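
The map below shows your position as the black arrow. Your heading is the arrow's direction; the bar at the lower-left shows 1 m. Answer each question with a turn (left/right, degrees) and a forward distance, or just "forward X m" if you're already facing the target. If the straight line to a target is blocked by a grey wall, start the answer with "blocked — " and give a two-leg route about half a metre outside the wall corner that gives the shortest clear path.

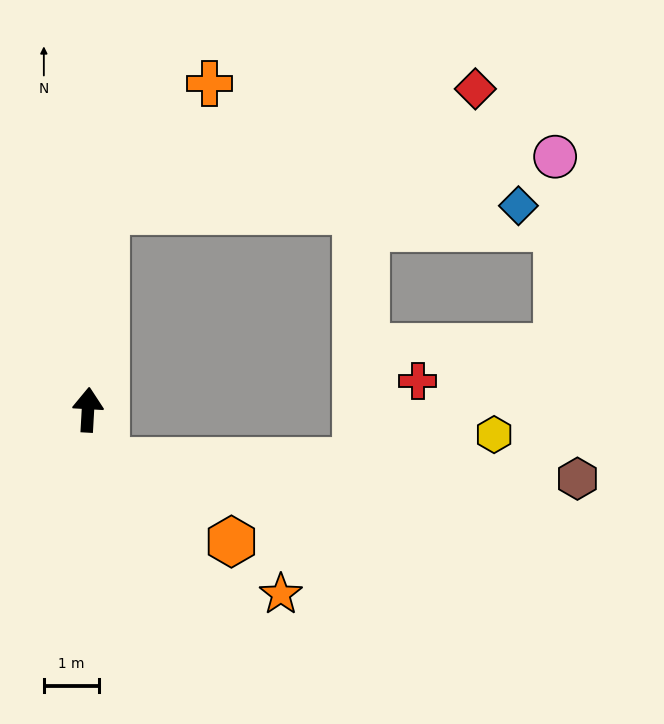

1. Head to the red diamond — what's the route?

blocked — forward 3.6 m, then turn right 68°, forward 7.1 m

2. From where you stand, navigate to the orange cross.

blocked — forward 3.6 m, then turn right 36°, forward 3.0 m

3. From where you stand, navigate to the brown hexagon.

blocked — turn right 157°, forward 1.0 m, then turn left 68°, forward 8.6 m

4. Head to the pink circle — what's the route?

blocked — forward 3.6 m, then turn right 80°, forward 8.3 m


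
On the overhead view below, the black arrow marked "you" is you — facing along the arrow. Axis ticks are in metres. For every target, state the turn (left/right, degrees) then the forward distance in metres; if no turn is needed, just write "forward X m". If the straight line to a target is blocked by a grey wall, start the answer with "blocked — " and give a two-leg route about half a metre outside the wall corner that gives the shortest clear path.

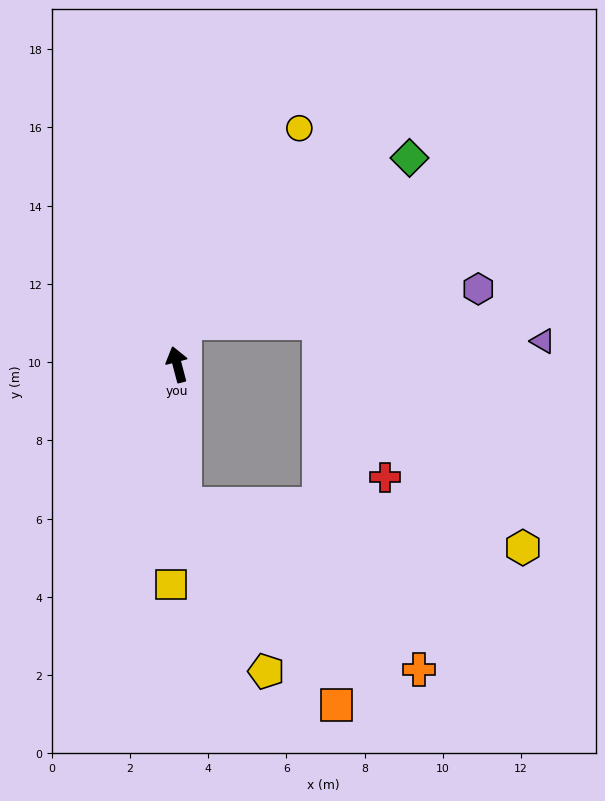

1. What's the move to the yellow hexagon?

blocked — turn left 169°, forward 3.6 m, then turn left 79°, forward 8.7 m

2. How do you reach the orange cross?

blocked — turn left 169°, forward 3.6 m, then turn left 51°, forward 7.3 m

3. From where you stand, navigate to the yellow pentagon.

blocked — turn left 169°, forward 3.6 m, then turn left 22°, forward 4.8 m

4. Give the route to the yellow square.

turn left 164°, forward 5.6 m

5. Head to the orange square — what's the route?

blocked — turn left 169°, forward 3.6 m, then turn left 33°, forward 6.4 m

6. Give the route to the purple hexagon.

blocked — turn right 26°, forward 1.1 m, then turn right 72°, forward 7.5 m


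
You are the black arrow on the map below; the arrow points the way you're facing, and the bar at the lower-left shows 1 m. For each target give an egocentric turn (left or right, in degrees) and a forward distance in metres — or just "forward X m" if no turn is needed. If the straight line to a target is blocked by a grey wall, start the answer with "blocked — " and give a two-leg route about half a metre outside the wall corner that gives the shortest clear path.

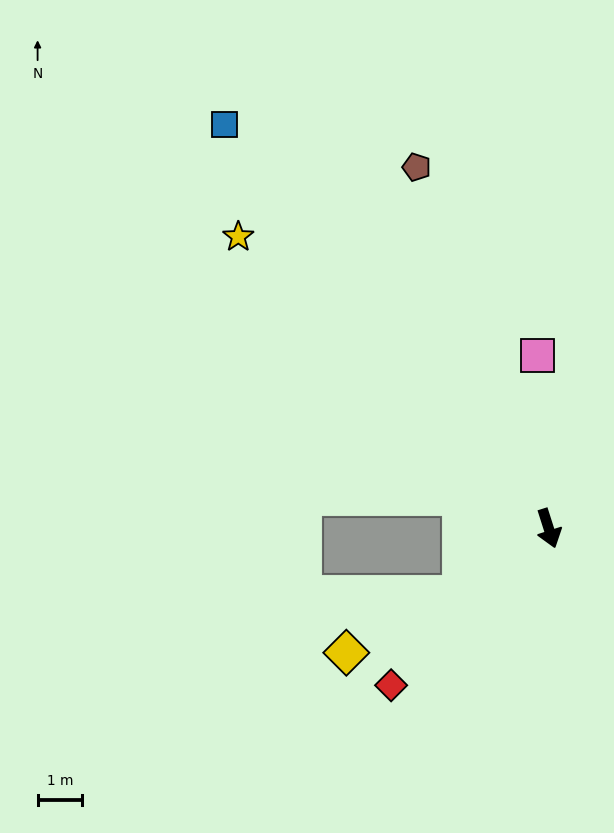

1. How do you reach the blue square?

turn right 159°, forward 11.6 m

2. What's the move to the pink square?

turn left 166°, forward 3.9 m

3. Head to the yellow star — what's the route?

turn right 151°, forward 9.6 m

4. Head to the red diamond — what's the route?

turn right 63°, forward 5.0 m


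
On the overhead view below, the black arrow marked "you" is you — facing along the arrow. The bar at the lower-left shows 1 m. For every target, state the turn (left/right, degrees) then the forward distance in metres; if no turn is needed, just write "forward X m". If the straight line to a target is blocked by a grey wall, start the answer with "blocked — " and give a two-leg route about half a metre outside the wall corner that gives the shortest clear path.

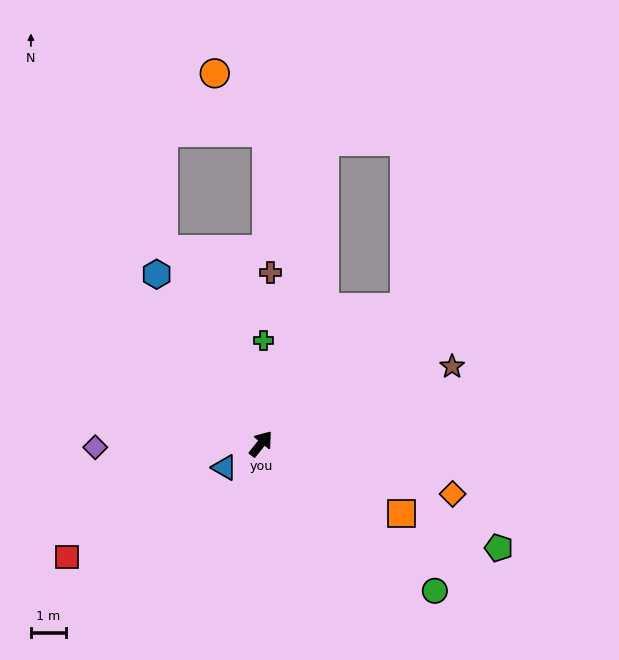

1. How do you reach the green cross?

turn left 37°, forward 3.0 m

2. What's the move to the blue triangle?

turn left 162°, forward 1.3 m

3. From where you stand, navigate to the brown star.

turn right 29°, forward 5.9 m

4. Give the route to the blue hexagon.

turn left 70°, forward 5.7 m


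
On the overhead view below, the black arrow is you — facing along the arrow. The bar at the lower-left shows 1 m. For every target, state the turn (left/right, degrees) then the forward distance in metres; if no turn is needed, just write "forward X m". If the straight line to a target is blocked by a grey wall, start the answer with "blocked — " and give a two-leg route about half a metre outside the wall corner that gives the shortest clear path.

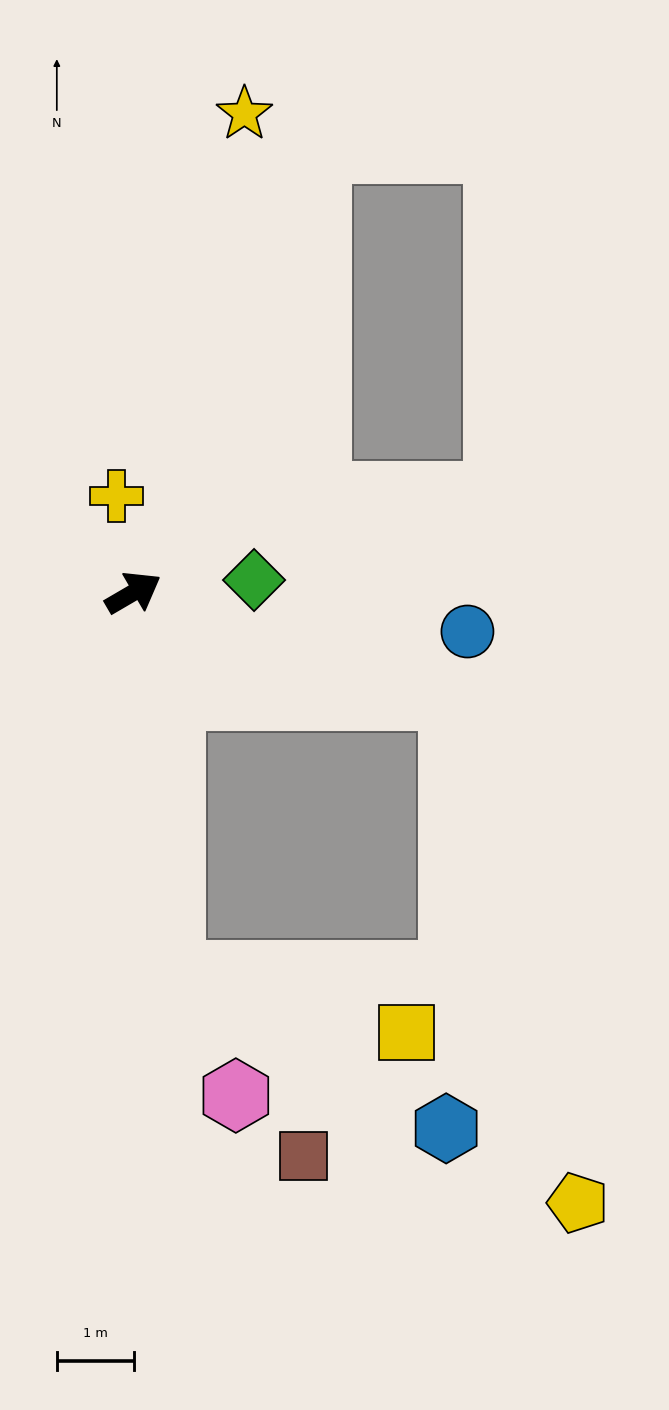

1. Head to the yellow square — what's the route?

blocked — turn right 114°, forward 4.9 m, then turn left 70°, forward 3.1 m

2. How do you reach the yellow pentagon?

blocked — turn right 48°, forward 4.3 m, then turn right 58°, forward 6.7 m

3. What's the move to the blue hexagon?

blocked — turn right 114°, forward 4.9 m, then turn left 54°, forward 4.1 m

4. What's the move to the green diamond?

turn right 24°, forward 1.6 m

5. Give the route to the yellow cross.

turn left 70°, forward 1.3 m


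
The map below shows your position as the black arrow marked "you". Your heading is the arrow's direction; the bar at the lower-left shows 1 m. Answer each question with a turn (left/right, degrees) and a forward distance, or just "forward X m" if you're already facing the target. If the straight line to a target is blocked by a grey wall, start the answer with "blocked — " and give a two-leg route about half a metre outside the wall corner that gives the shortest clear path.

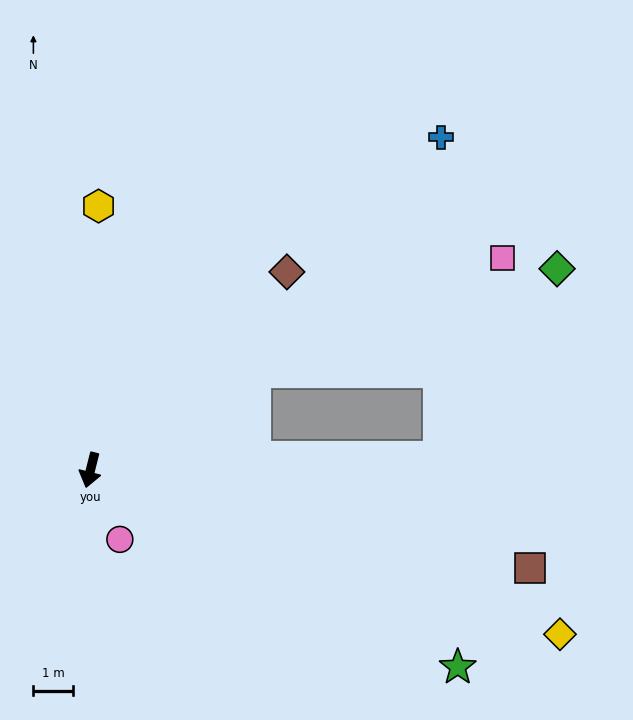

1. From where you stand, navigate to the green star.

turn left 76°, forward 10.4 m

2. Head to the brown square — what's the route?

turn left 92°, forward 11.3 m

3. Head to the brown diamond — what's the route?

turn left 149°, forward 7.0 m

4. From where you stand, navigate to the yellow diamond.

turn left 85°, forward 12.4 m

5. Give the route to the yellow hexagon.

turn right 168°, forward 6.6 m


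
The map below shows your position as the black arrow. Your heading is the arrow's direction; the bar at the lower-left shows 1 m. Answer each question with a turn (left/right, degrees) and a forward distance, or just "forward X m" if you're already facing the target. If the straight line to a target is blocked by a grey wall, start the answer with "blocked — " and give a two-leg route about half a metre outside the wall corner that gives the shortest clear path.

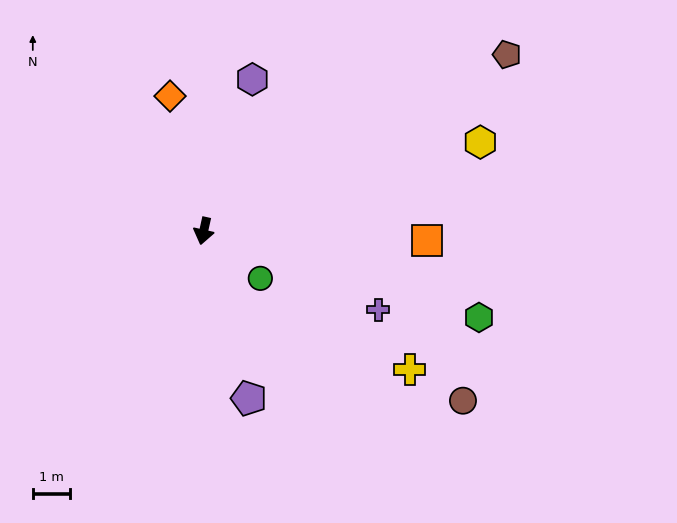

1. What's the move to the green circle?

turn left 63°, forward 2.0 m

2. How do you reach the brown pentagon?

turn left 133°, forward 9.4 m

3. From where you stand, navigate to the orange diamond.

turn right 153°, forward 3.7 m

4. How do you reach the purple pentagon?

turn left 28°, forward 4.6 m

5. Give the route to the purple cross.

turn left 78°, forward 5.1 m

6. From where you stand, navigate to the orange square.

turn left 100°, forward 6.0 m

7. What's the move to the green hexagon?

turn left 85°, forward 7.7 m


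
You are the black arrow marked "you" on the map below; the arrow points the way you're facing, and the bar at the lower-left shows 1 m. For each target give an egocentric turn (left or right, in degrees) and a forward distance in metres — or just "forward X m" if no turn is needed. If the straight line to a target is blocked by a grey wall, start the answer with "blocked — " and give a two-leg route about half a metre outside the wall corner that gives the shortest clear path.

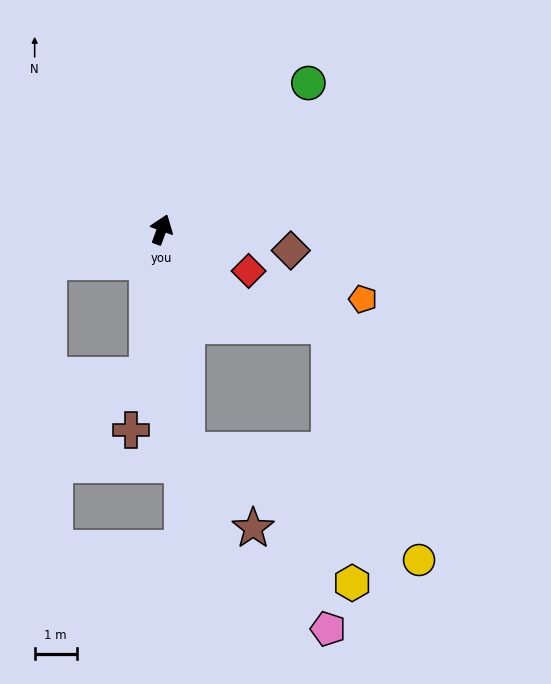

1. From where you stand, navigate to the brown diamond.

turn right 79°, forward 3.1 m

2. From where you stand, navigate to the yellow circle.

blocked — turn right 154°, forward 5.3 m, then turn left 59°, forward 6.1 m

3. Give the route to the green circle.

turn right 25°, forward 4.9 m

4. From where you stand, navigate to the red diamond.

turn right 96°, forward 2.3 m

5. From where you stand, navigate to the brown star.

blocked — turn right 154°, forward 5.3 m, then turn left 34°, forward 2.4 m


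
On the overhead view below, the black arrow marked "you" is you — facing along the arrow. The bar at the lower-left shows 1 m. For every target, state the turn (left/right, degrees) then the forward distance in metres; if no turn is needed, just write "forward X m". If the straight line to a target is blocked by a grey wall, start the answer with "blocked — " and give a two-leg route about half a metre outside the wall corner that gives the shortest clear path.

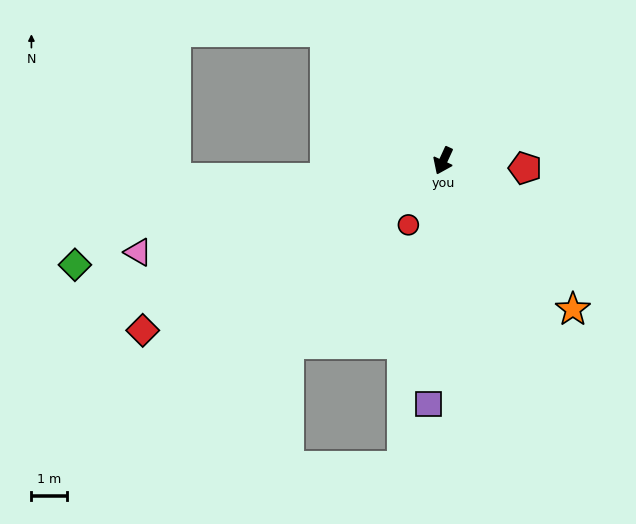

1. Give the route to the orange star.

turn left 66°, forward 5.6 m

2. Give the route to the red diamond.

turn right 36°, forward 9.7 m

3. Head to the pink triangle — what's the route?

turn right 49°, forward 9.0 m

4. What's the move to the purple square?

turn left 21°, forward 6.9 m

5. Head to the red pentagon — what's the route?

turn left 110°, forward 2.3 m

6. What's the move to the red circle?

turn right 4°, forward 2.1 m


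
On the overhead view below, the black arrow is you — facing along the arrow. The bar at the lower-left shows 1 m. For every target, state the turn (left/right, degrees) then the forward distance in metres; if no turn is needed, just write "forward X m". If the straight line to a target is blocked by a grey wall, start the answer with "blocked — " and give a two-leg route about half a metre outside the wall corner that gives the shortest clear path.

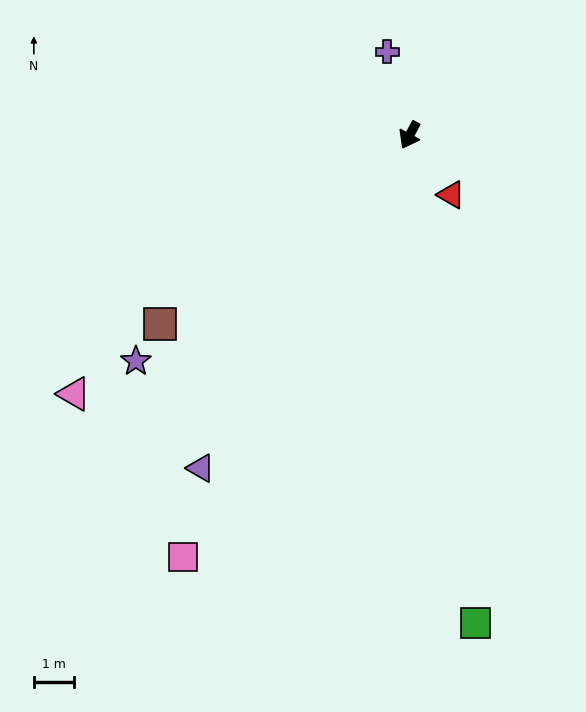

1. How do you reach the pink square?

forward 12.0 m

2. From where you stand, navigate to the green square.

turn left 36°, forward 12.3 m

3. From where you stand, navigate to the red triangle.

turn left 63°, forward 1.8 m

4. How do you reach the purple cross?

turn right 137°, forward 2.2 m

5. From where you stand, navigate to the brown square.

turn right 25°, forward 7.8 m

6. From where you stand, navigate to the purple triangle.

turn right 4°, forward 9.8 m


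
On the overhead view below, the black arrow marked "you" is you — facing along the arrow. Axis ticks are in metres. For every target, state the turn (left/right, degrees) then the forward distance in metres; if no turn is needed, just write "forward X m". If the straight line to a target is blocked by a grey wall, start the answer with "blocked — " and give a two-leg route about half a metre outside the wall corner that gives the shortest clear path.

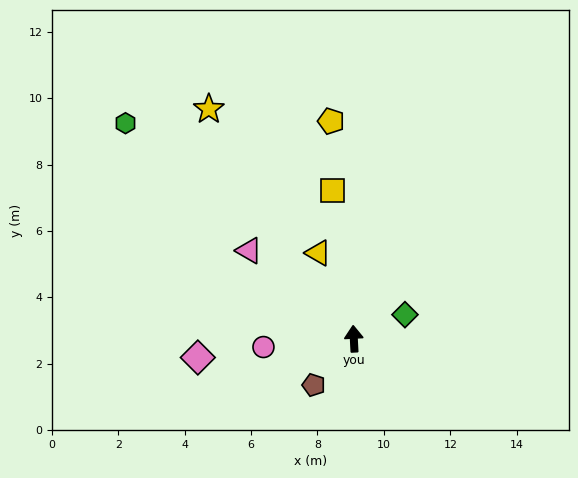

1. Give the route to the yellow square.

turn left 5°, forward 4.5 m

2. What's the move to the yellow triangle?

turn left 20°, forward 2.8 m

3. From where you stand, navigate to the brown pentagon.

turn left 136°, forward 1.8 m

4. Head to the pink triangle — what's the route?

turn left 47°, forward 4.1 m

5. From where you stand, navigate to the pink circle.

turn left 92°, forward 2.7 m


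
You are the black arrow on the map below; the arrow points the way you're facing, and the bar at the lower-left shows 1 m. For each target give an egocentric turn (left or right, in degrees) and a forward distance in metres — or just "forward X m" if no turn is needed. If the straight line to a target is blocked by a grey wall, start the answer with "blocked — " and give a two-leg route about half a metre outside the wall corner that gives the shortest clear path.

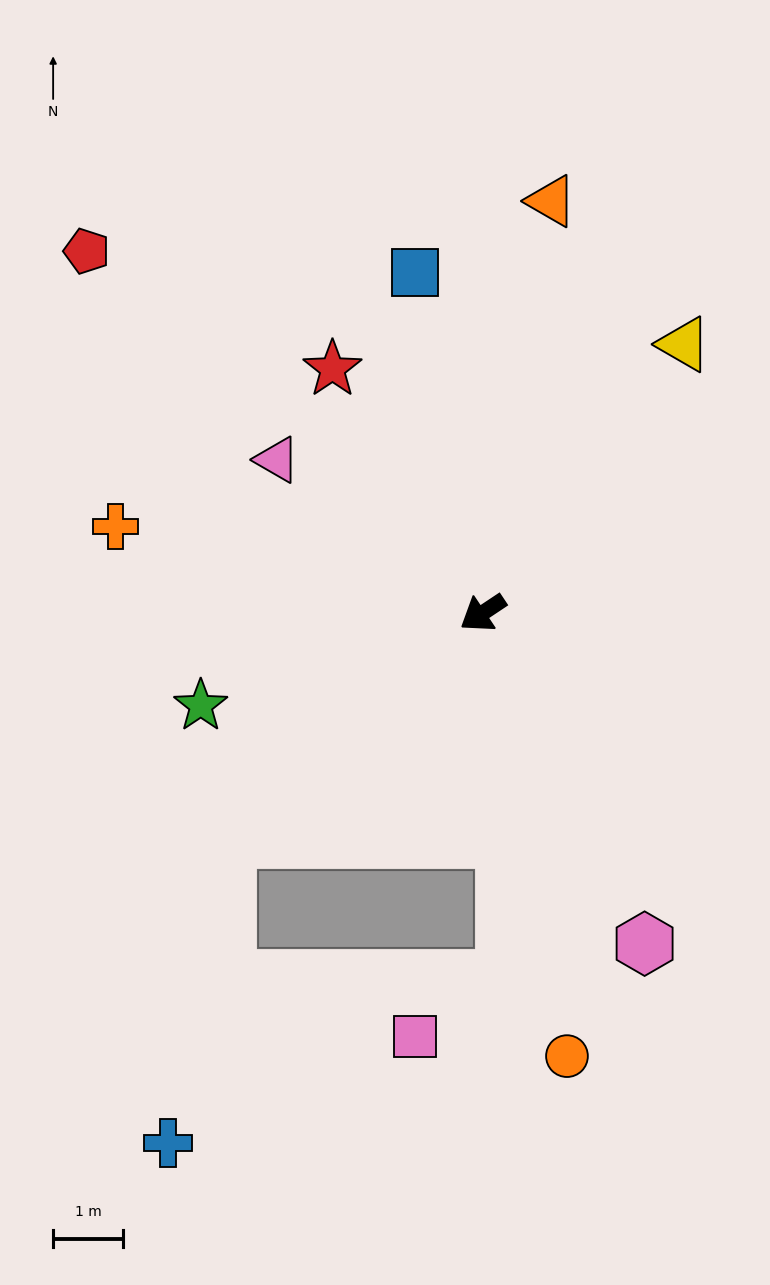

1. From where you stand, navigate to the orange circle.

turn left 67°, forward 6.4 m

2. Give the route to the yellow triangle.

turn right 160°, forward 4.8 m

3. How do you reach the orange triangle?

turn right 133°, forward 6.0 m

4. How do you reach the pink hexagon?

turn left 82°, forward 5.3 m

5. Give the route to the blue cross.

blocked — turn left 8°, forward 4.9 m, then turn left 37°, forward 4.4 m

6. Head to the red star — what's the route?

turn right 92°, forward 4.1 m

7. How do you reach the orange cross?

turn right 47°, forward 5.4 m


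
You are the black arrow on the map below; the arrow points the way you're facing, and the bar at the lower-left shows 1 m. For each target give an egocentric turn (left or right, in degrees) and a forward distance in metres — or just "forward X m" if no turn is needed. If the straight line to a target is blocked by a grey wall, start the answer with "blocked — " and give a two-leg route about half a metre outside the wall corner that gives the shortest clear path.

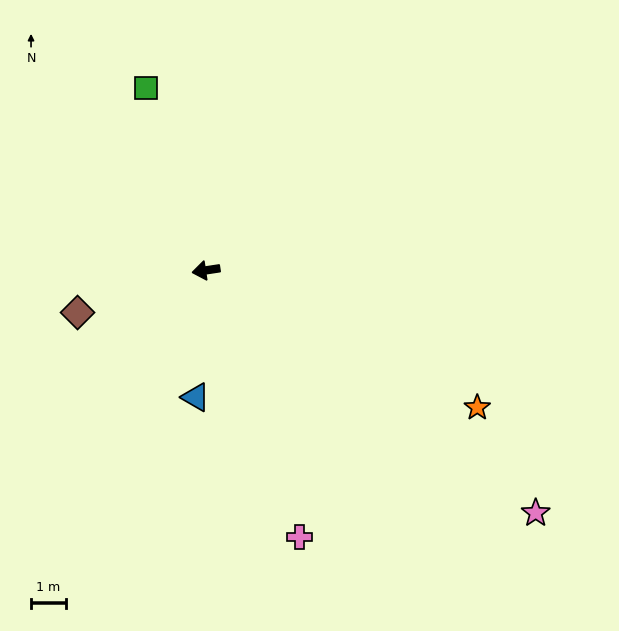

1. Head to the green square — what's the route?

turn right 80°, forward 5.5 m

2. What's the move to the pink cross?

turn left 101°, forward 8.1 m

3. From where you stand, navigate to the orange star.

turn left 145°, forward 8.7 m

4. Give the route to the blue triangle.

turn left 77°, forward 3.6 m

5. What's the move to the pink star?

turn left 135°, forward 11.7 m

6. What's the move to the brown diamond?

turn left 10°, forward 3.9 m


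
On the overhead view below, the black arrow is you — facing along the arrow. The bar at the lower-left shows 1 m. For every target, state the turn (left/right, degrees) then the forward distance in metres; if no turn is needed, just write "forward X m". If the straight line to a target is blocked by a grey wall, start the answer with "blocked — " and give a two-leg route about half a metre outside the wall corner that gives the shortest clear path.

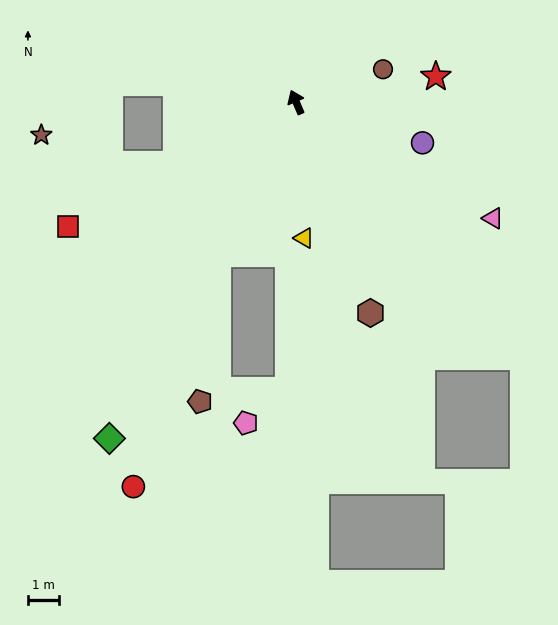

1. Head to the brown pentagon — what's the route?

blocked — turn left 130°, forward 5.6 m, then turn left 20°, forward 4.8 m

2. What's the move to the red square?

turn left 95°, forward 8.5 m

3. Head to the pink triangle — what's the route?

turn right 144°, forward 7.4 m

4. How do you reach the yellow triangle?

turn left 160°, forward 4.4 m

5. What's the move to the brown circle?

turn right 92°, forward 3.0 m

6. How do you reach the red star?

turn right 103°, forward 4.6 m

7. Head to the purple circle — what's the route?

turn right 131°, forward 4.3 m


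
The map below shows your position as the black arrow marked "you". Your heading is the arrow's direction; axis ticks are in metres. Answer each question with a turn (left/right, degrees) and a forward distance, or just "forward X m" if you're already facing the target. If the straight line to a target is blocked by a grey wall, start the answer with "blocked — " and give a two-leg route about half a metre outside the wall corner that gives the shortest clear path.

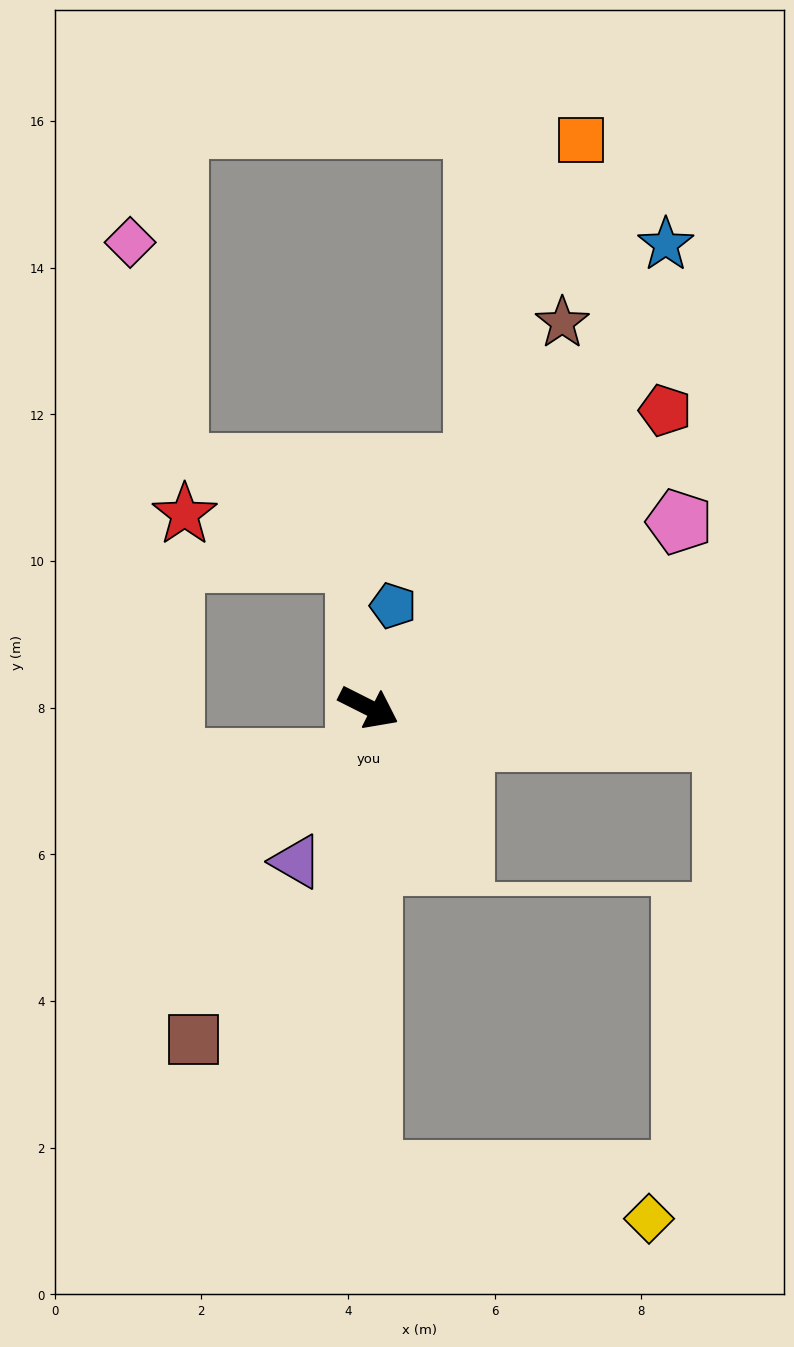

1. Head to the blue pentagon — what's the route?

turn left 103°, forward 1.4 m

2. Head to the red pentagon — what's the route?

turn left 72°, forward 5.7 m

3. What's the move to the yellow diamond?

blocked — turn right 63°, forward 6.3 m, then turn left 80°, forward 3.8 m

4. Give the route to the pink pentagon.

turn left 58°, forward 4.9 m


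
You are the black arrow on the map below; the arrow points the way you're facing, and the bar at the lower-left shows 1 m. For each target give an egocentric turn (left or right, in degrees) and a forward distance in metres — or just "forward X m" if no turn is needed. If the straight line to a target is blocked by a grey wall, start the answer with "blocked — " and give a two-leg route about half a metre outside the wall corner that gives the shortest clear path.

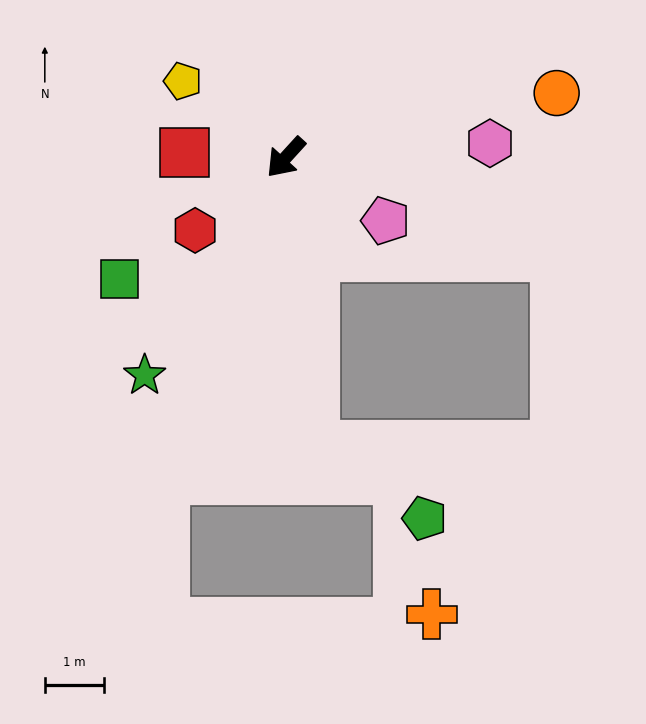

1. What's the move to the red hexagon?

turn right 9°, forward 2.0 m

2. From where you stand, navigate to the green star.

turn left 9°, forward 4.4 m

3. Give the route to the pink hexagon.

turn left 136°, forward 3.5 m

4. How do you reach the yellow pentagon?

turn right 84°, forward 2.2 m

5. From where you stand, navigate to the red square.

turn right 51°, forward 1.7 m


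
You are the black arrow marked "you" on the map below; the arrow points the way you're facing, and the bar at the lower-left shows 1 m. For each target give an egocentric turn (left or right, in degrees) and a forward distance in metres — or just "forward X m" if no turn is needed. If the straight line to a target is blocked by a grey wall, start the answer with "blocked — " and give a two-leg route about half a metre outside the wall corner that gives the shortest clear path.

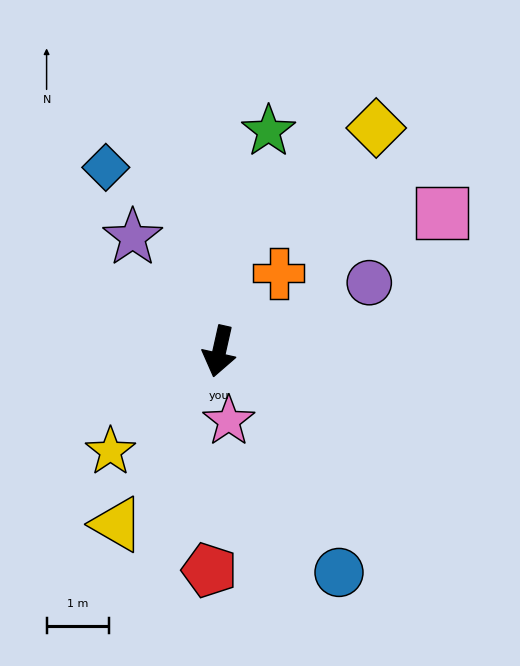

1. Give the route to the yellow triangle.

turn right 18°, forward 3.2 m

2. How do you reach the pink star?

turn left 20°, forward 1.1 m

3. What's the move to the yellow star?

turn right 35°, forward 2.4 m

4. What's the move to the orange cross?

turn left 155°, forward 1.6 m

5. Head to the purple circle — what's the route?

turn left 127°, forward 2.6 m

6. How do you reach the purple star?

turn right 130°, forward 2.3 m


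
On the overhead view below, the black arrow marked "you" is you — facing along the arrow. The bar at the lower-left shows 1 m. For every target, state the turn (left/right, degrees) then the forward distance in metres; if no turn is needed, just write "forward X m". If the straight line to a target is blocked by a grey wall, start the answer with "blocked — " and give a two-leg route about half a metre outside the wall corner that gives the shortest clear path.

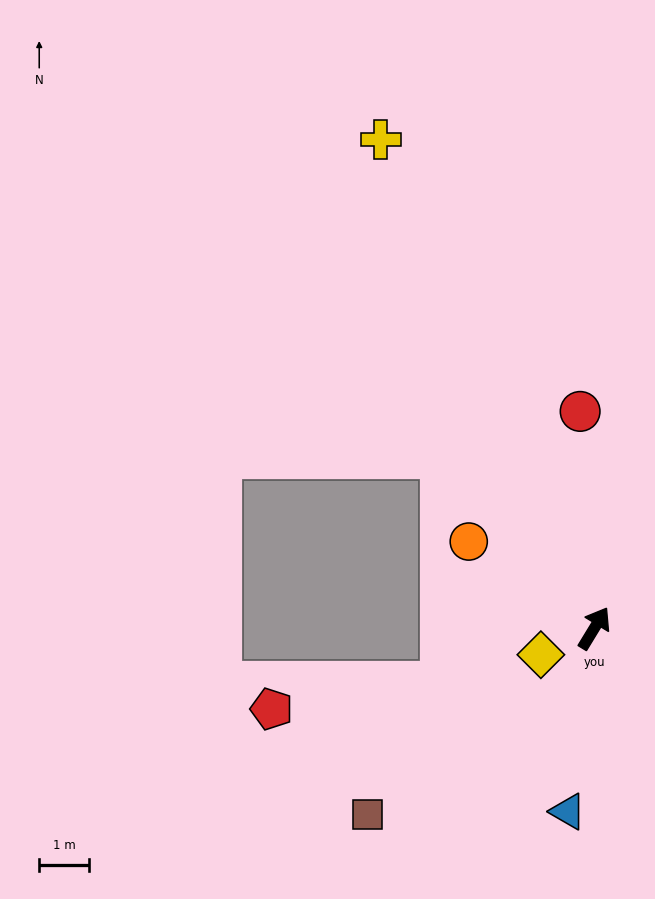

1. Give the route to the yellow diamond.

turn left 148°, forward 1.2 m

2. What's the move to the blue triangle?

turn right 157°, forward 3.7 m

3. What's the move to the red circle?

turn left 35°, forward 4.4 m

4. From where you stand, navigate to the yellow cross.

turn left 55°, forward 10.7 m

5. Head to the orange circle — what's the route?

turn left 87°, forward 3.1 m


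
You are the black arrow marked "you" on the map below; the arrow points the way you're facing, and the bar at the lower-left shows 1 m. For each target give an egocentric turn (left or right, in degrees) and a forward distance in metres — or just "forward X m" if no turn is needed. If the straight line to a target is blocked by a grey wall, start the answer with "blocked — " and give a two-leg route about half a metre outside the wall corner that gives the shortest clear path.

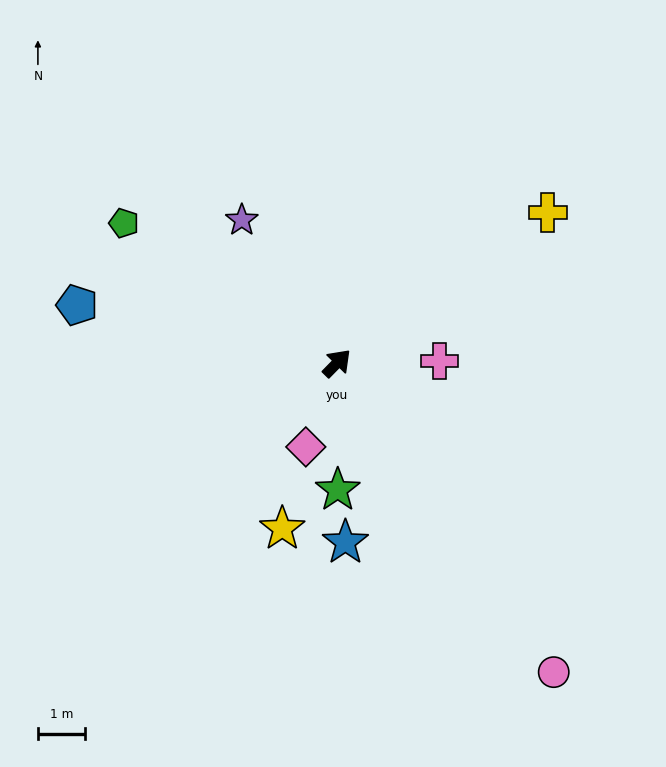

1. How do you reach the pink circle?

turn right 101°, forward 8.0 m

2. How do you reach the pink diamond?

turn right 156°, forward 1.9 m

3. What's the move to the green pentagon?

turn left 101°, forward 5.4 m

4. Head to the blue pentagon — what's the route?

turn left 122°, forward 5.7 m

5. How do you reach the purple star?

turn left 78°, forward 3.7 m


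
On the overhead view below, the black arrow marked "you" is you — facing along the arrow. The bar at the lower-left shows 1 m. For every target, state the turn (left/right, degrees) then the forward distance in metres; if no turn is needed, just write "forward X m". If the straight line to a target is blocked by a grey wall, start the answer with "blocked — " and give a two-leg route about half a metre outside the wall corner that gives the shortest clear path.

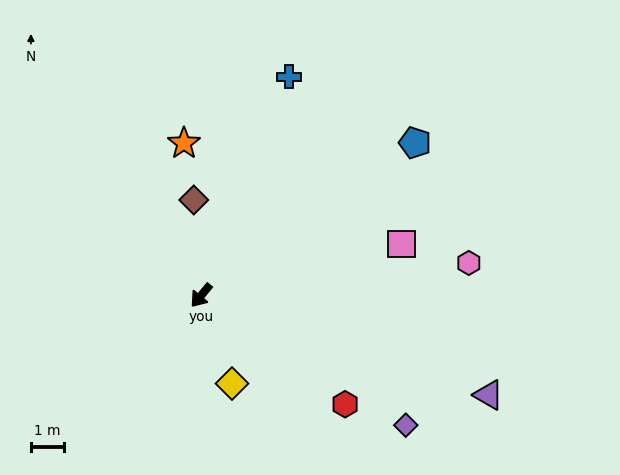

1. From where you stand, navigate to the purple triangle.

turn left 110°, forward 9.1 m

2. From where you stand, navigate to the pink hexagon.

turn left 136°, forward 8.1 m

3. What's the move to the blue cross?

turn right 162°, forward 7.1 m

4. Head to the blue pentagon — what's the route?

turn left 165°, forward 7.9 m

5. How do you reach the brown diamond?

turn right 136°, forward 2.9 m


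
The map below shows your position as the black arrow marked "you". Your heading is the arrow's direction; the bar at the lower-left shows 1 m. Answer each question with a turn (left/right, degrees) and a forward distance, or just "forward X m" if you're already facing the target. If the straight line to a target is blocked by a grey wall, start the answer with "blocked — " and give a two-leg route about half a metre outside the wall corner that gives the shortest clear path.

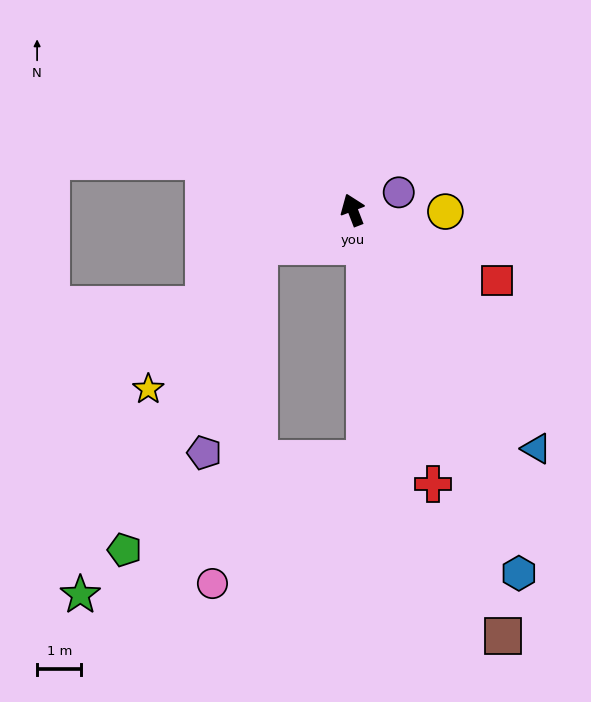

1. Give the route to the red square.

turn right 137°, forward 3.6 m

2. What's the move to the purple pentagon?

blocked — turn left 90°, forward 2.3 m, then turn left 54°, forward 4.8 m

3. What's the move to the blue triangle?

turn right 164°, forward 6.8 m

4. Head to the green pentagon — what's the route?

blocked — turn left 90°, forward 2.3 m, then turn left 45°, forward 7.5 m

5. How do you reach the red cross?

turn left 175°, forward 6.4 m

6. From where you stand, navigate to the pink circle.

blocked — turn left 90°, forward 2.3 m, then turn left 61°, forward 7.7 m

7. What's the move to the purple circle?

turn right 90°, forward 1.1 m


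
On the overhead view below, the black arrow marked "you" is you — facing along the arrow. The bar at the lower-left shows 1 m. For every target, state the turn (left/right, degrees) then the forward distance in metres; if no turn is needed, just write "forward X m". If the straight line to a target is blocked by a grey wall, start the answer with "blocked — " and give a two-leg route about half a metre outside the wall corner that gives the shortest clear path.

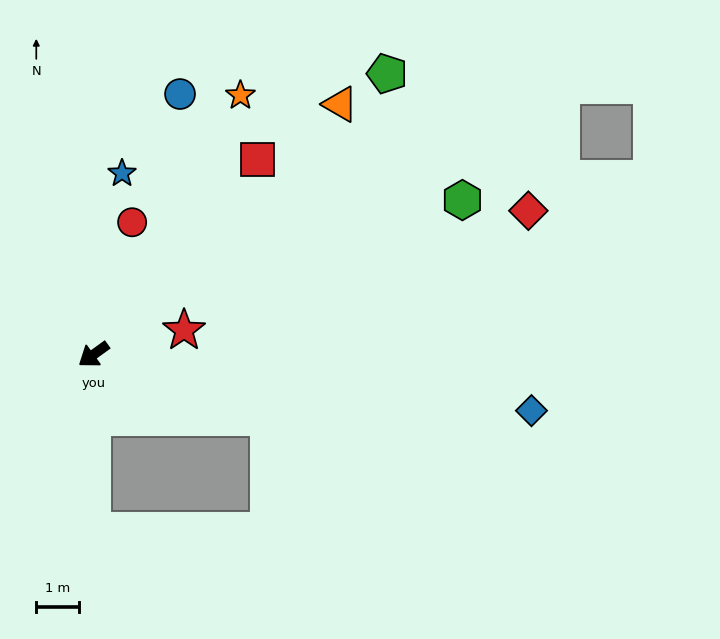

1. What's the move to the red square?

turn right 166°, forward 5.9 m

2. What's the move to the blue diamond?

turn left 137°, forward 10.2 m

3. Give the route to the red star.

turn left 159°, forward 2.2 m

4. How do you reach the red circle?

turn right 142°, forward 3.2 m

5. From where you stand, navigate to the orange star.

turn right 155°, forward 6.9 m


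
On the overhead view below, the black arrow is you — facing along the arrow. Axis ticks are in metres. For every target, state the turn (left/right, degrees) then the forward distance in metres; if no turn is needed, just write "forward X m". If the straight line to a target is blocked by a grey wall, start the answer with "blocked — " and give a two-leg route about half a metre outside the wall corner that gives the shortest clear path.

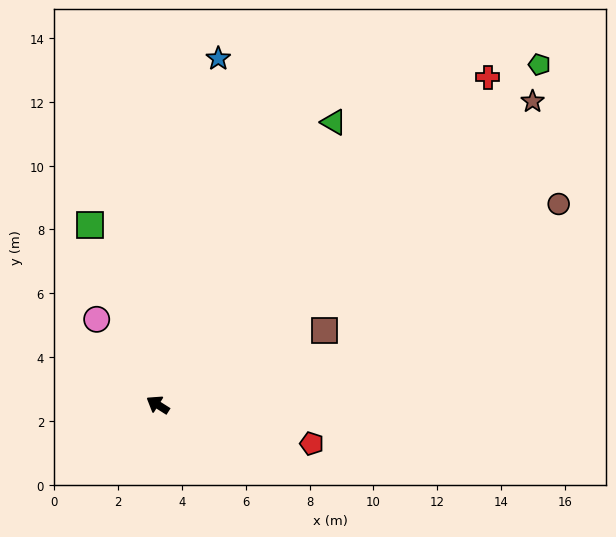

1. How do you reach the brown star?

turn right 109°, forward 15.1 m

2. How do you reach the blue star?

turn right 68°, forward 11.0 m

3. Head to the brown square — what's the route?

turn right 124°, forward 5.7 m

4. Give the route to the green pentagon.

turn right 106°, forward 16.0 m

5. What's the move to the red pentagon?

turn right 162°, forward 5.0 m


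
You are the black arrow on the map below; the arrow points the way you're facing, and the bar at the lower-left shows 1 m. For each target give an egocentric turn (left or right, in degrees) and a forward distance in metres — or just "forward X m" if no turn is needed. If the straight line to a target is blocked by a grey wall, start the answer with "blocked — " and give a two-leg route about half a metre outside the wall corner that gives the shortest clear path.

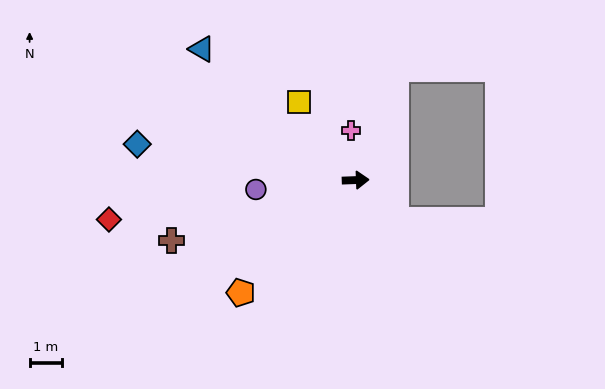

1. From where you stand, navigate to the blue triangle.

turn left 137°, forward 6.3 m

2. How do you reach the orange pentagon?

turn right 138°, forward 5.0 m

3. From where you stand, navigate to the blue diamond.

turn left 169°, forward 6.9 m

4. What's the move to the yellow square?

turn left 124°, forward 3.0 m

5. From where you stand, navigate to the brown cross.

turn right 164°, forward 6.1 m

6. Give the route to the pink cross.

turn left 93°, forward 1.6 m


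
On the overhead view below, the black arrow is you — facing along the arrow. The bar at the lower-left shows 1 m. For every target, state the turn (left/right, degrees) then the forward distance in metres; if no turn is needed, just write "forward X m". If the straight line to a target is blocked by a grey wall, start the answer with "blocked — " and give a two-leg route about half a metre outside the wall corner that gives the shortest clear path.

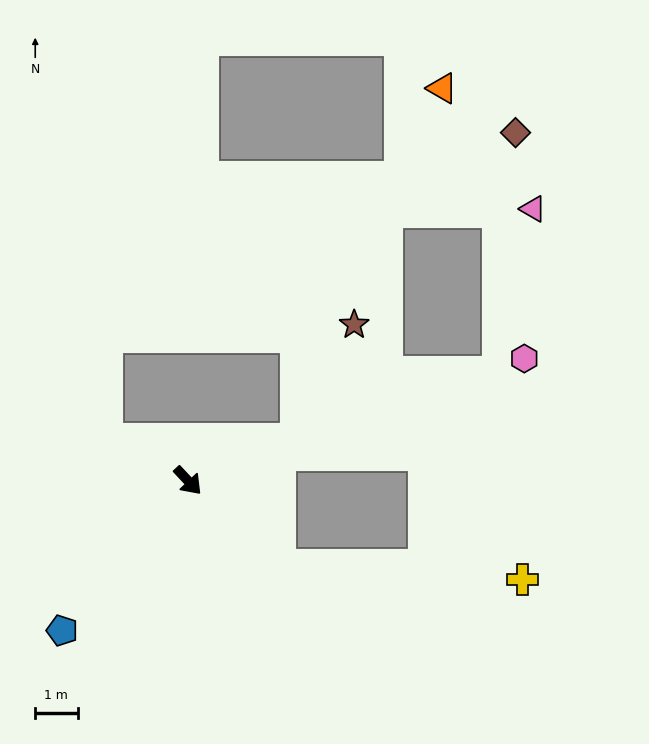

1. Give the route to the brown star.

blocked — turn left 67°, forward 2.8 m, then turn left 44°, forward 3.1 m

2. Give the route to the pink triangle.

blocked — turn left 66°, forward 7.8 m, then turn left 59°, forward 4.0 m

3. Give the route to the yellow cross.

blocked — turn left 3°, forward 3.0 m, then turn left 41°, forward 5.8 m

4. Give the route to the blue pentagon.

turn right 83°, forward 4.6 m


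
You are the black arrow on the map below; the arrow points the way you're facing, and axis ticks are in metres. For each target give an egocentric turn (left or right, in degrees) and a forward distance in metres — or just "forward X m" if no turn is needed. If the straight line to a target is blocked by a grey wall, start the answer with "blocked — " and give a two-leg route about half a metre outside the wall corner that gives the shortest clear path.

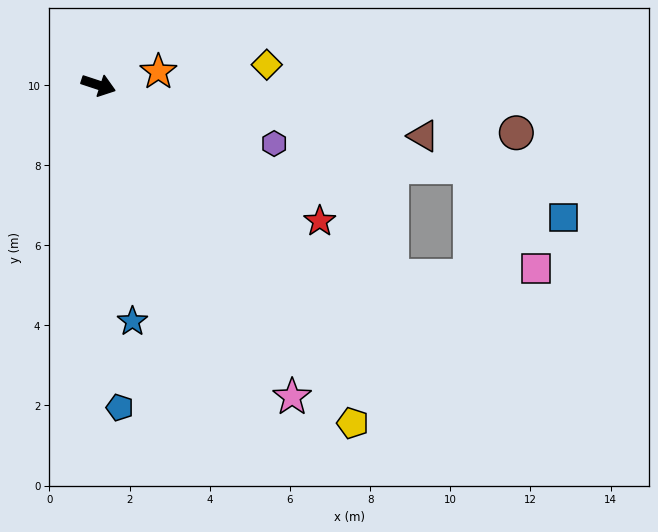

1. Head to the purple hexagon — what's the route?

forward 4.6 m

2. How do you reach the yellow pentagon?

turn right 35°, forward 10.6 m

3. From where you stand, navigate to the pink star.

turn right 40°, forward 9.2 m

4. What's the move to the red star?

turn right 13°, forward 6.5 m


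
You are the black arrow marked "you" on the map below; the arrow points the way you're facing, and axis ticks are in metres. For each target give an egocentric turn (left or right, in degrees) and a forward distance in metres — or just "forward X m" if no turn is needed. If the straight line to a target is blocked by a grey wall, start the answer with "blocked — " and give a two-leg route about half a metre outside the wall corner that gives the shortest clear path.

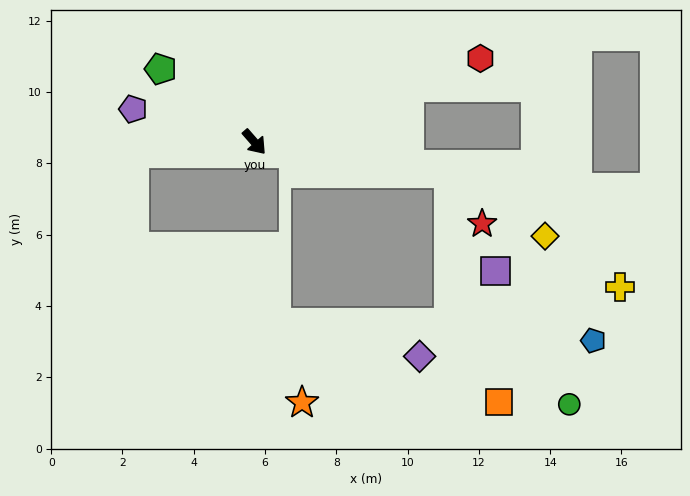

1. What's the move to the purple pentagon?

turn right 146°, forward 3.5 m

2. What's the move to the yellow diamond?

blocked — turn left 40°, forward 5.5 m, then turn right 24°, forward 3.2 m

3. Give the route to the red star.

blocked — turn left 40°, forward 5.5 m, then turn right 48°, forward 1.7 m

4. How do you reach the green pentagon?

turn right 169°, forward 3.3 m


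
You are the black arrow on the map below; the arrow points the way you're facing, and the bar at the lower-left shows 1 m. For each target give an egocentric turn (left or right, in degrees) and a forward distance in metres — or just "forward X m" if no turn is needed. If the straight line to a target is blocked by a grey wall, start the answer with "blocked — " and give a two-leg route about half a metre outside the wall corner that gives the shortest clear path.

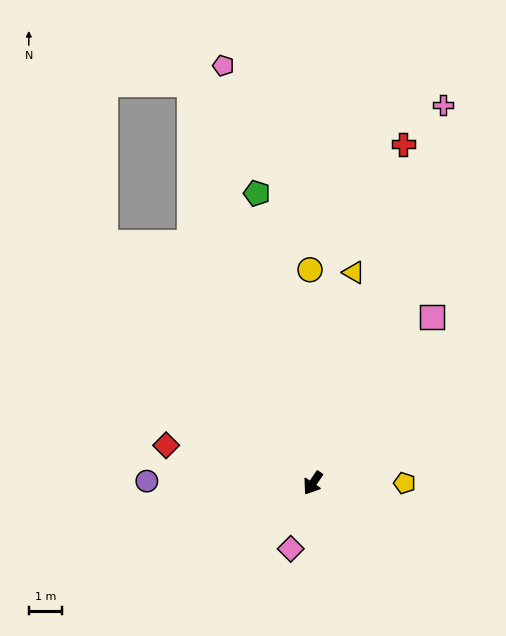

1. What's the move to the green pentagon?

turn right 135°, forward 8.9 m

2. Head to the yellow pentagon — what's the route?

turn left 124°, forward 2.8 m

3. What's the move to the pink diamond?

turn left 16°, forward 2.1 m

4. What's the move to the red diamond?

turn right 70°, forward 4.6 m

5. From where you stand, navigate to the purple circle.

turn right 57°, forward 5.0 m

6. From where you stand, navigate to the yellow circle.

turn right 145°, forward 6.4 m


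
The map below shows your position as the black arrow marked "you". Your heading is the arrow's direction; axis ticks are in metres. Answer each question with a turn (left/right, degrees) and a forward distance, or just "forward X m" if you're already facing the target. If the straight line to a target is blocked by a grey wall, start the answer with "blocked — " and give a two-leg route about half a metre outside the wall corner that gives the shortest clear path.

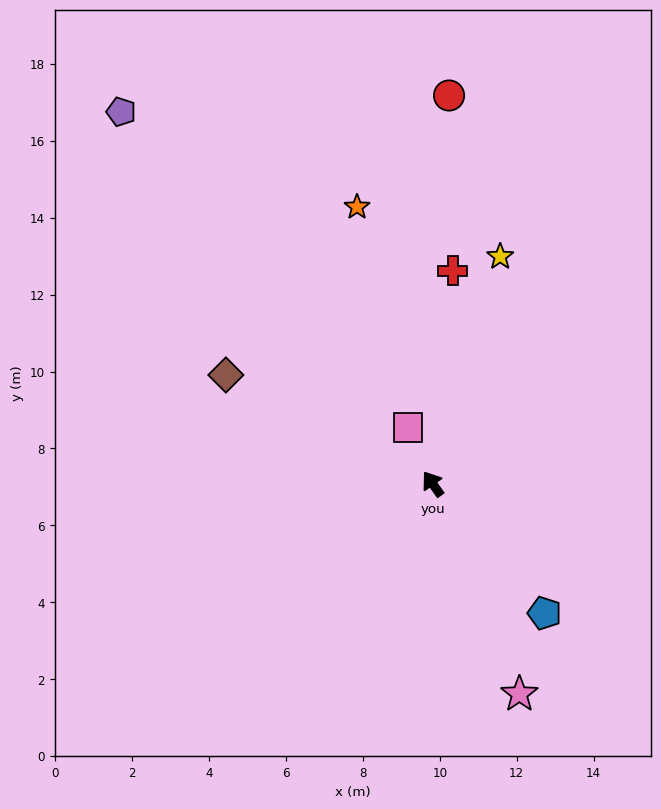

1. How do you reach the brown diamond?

turn left 27°, forward 6.1 m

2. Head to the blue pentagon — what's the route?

turn right 174°, forward 4.4 m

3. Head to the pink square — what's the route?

turn right 11°, forward 1.6 m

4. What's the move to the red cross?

turn right 40°, forward 5.6 m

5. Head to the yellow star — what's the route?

turn right 52°, forward 6.2 m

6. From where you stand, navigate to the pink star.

turn left 167°, forward 5.9 m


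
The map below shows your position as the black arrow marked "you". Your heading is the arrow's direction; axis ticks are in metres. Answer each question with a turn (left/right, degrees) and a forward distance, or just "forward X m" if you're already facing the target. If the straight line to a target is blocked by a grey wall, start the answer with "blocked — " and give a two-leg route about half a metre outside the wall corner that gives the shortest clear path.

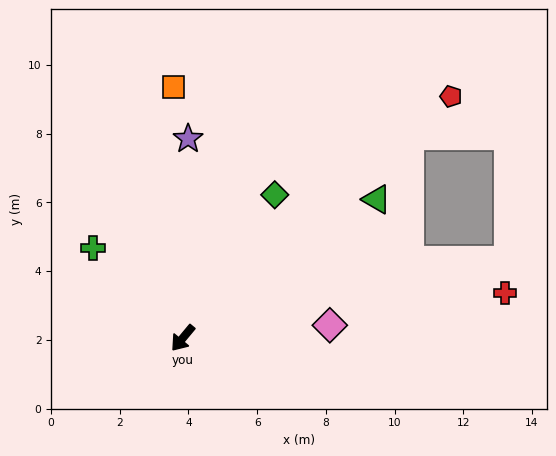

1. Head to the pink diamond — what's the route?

turn left 135°, forward 4.3 m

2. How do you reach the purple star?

turn right 142°, forward 5.8 m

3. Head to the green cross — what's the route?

turn right 95°, forward 3.7 m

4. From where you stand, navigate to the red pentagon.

turn left 172°, forward 10.5 m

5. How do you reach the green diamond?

turn right 173°, forward 5.0 m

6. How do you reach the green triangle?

turn left 165°, forward 6.9 m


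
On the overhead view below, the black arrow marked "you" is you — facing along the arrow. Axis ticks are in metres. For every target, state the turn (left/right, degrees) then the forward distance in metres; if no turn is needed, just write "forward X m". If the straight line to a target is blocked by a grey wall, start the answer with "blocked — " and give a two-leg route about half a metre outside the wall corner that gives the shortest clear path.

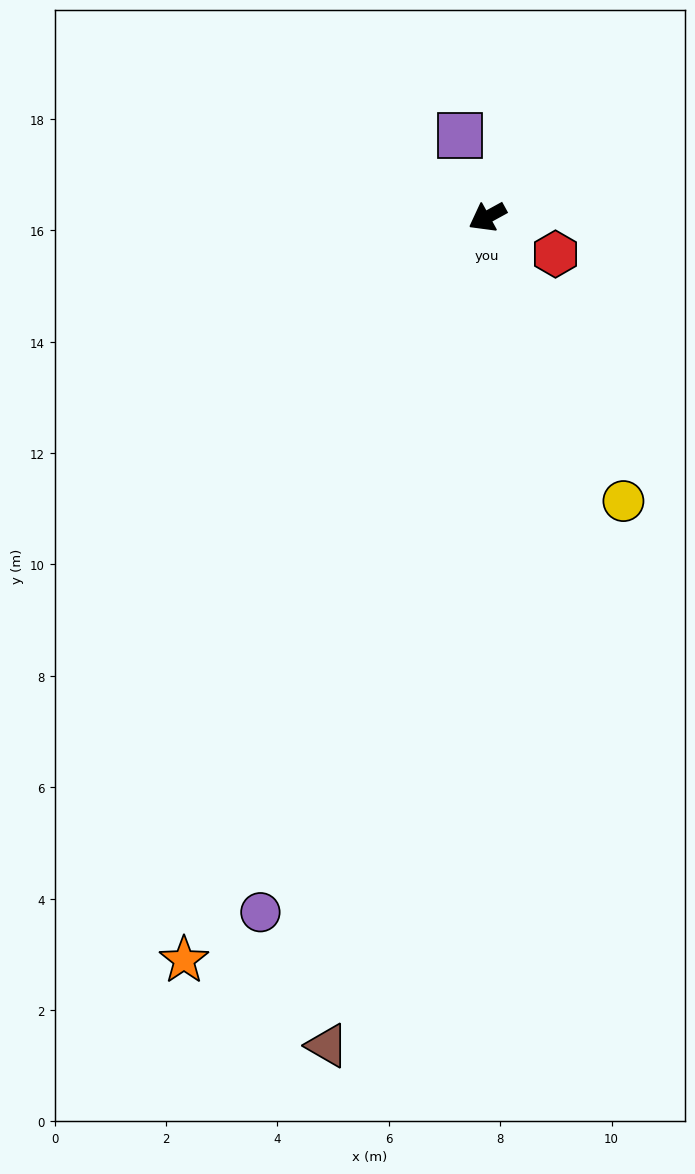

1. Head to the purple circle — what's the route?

turn left 43°, forward 13.1 m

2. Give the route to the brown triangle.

turn left 50°, forward 15.2 m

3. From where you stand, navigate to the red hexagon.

turn left 123°, forward 1.4 m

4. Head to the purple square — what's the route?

turn right 100°, forward 1.5 m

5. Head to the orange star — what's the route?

turn left 39°, forward 14.4 m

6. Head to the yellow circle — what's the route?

turn left 87°, forward 5.7 m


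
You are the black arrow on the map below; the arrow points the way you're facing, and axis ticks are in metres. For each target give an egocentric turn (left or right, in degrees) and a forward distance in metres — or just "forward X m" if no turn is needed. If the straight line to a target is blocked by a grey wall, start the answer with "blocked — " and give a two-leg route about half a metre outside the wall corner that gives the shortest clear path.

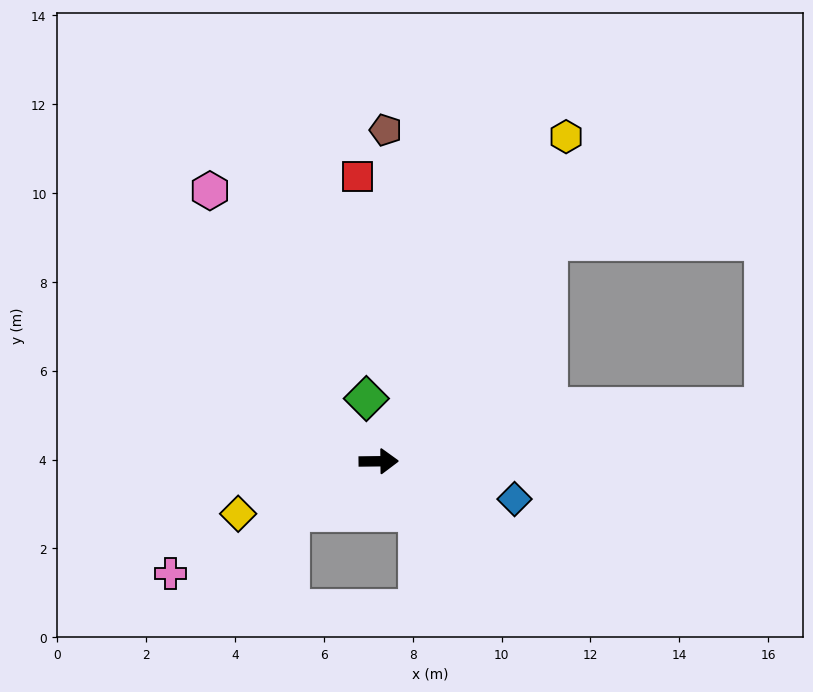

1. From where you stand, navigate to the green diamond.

turn left 100°, forward 1.4 m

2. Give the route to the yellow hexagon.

turn left 59°, forward 8.4 m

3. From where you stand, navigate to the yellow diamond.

turn right 160°, forward 3.4 m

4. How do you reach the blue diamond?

turn right 16°, forward 3.2 m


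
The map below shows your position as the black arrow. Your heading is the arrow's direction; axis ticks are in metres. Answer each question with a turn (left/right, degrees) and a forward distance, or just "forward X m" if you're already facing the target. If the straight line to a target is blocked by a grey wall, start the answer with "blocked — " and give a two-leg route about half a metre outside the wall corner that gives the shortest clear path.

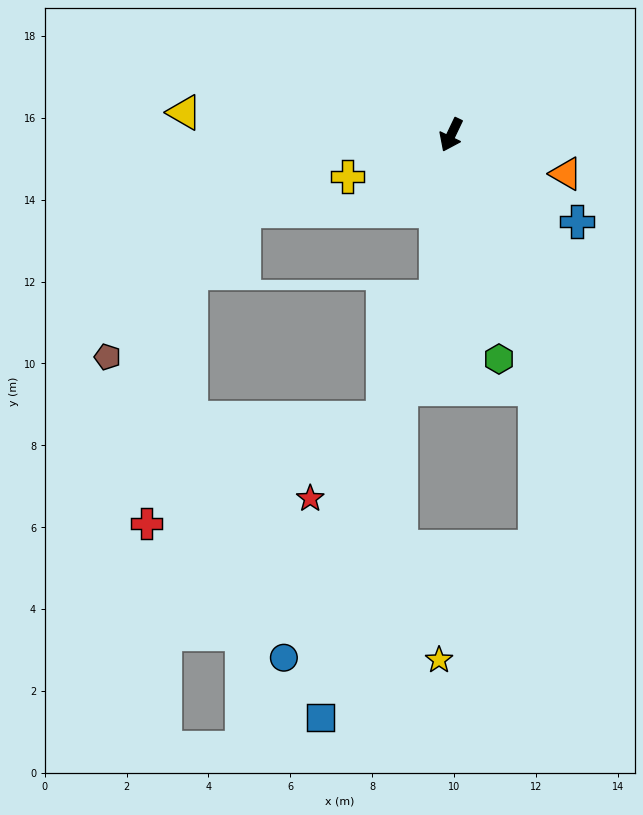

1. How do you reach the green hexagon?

turn left 38°, forward 5.6 m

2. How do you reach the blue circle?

blocked — turn left 20°, forward 4.0 m, then turn right 17°, forward 9.6 m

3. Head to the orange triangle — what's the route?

turn left 97°, forward 3.0 m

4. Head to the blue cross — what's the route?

turn left 81°, forward 3.7 m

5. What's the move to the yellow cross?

turn right 43°, forward 2.7 m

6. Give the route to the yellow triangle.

turn right 69°, forward 6.5 m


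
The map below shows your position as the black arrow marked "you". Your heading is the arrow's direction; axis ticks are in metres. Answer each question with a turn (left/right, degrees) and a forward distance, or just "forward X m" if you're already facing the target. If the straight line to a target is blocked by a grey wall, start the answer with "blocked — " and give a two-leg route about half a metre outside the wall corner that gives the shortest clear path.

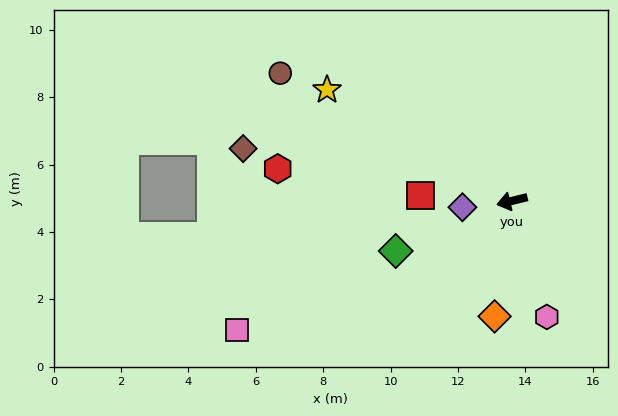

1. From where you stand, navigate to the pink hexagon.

turn left 93°, forward 3.6 m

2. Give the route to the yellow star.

turn right 45°, forward 6.4 m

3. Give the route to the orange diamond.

turn left 68°, forward 3.5 m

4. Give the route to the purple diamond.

turn right 6°, forward 1.5 m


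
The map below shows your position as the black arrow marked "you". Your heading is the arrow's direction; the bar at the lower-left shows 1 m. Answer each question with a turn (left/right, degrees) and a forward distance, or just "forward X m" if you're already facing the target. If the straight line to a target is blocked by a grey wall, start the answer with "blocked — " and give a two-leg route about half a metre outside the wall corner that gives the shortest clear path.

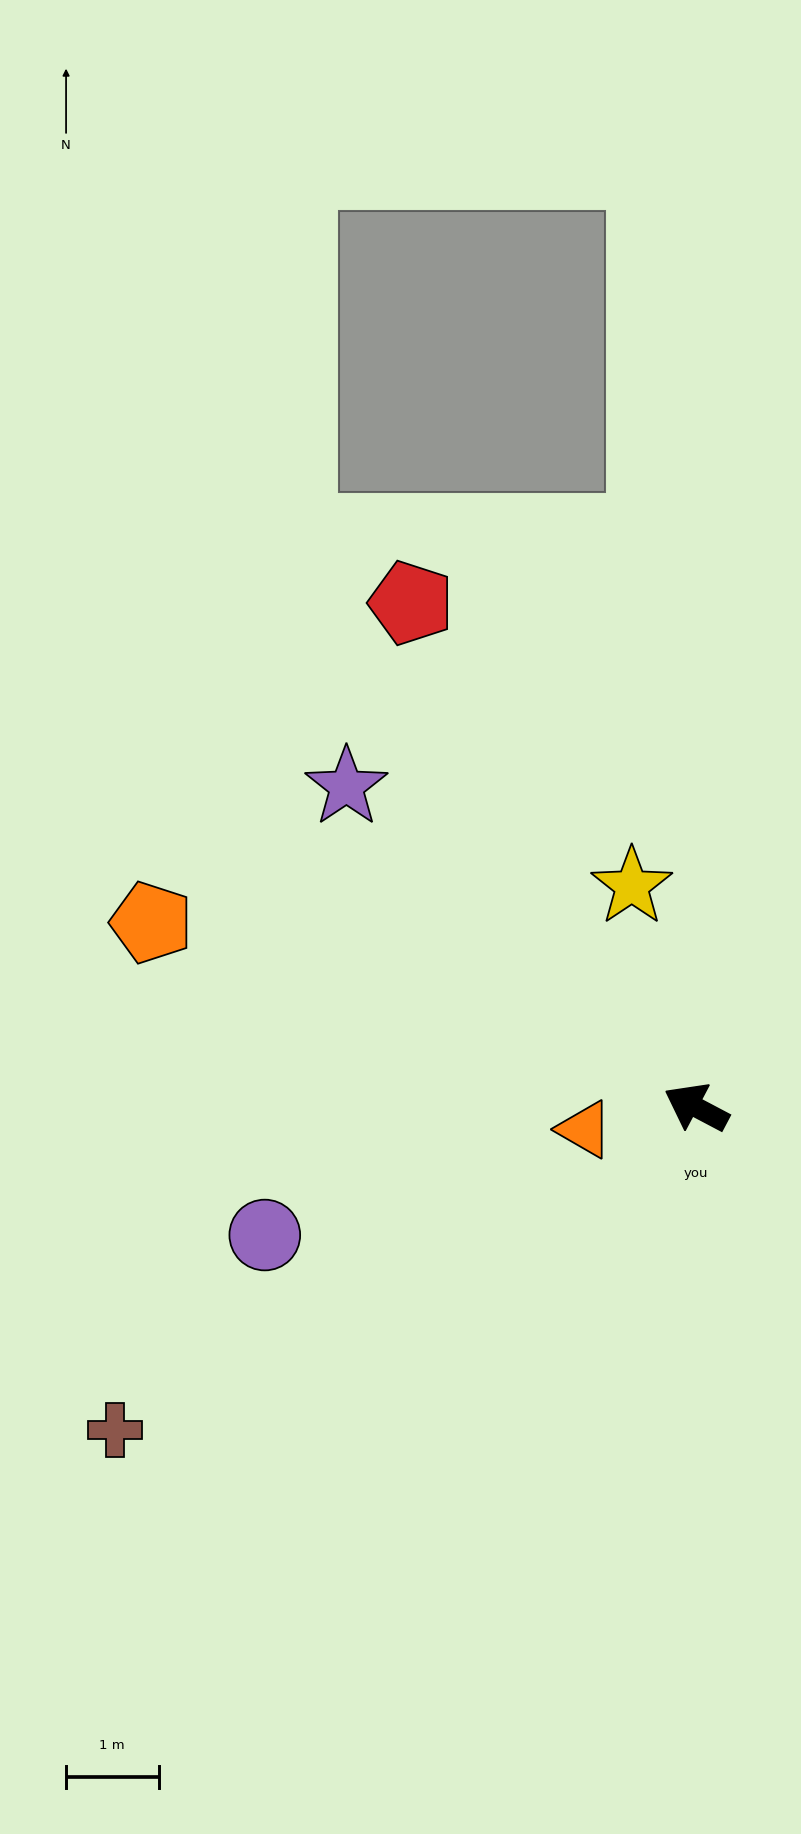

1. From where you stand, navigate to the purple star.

turn right 15°, forward 5.1 m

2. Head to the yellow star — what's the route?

turn right 46°, forward 2.5 m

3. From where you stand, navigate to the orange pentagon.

turn left 9°, forward 6.2 m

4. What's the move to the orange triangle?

turn left 39°, forward 1.2 m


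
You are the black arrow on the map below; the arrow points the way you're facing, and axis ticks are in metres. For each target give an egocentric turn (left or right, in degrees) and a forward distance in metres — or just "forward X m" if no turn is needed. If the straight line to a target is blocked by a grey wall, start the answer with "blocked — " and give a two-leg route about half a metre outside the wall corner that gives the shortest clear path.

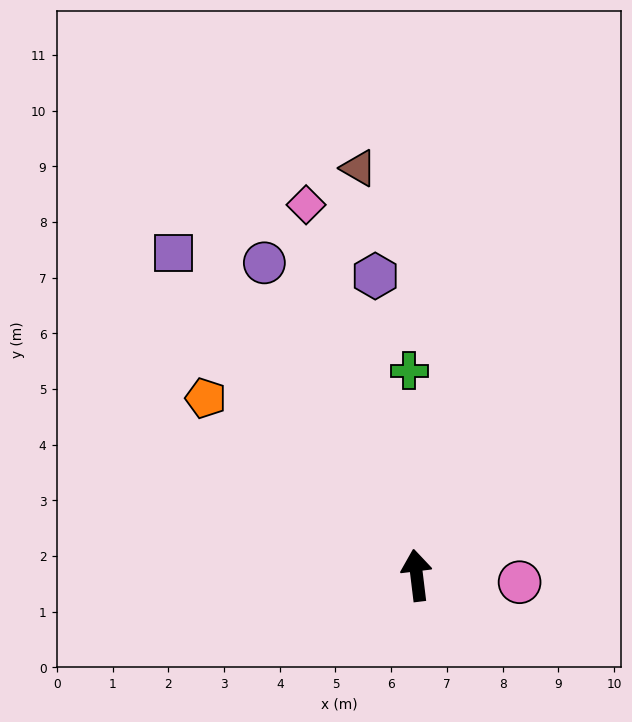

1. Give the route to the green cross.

turn right 5°, forward 3.7 m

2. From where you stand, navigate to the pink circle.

turn right 101°, forward 1.9 m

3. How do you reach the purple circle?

turn left 19°, forward 6.2 m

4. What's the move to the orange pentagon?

turn left 43°, forward 4.9 m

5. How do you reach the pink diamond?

turn left 10°, forward 6.9 m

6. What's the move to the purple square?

turn left 30°, forward 7.2 m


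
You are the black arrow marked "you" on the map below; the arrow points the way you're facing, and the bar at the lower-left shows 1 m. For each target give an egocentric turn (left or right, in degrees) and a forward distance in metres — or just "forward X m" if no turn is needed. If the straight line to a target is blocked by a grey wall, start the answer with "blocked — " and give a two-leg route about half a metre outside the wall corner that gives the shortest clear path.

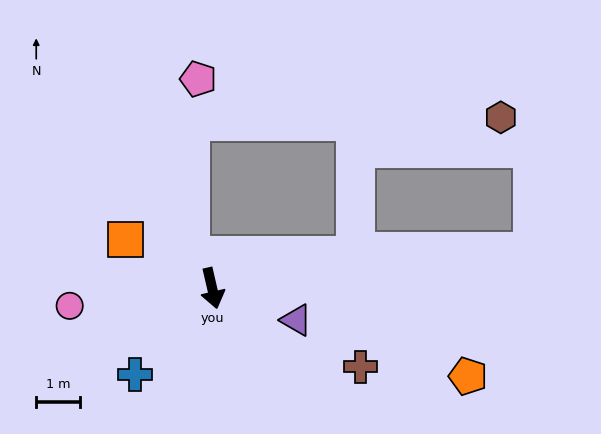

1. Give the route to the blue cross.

turn right 55°, forward 2.7 m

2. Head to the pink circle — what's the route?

turn right 96°, forward 3.3 m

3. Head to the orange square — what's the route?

turn right 133°, forward 2.3 m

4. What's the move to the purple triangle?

turn left 56°, forward 2.1 m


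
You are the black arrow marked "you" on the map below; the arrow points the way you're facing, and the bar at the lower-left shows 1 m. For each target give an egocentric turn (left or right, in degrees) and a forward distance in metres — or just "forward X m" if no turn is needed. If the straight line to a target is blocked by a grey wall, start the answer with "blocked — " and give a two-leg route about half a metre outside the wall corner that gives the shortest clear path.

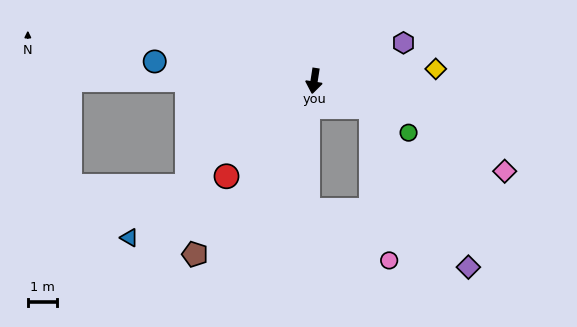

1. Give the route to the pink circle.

blocked — turn left 74°, forward 2.1 m, then turn right 58°, forward 5.3 m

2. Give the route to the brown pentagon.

turn right 26°, forward 7.2 m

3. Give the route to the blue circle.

turn right 88°, forward 5.5 m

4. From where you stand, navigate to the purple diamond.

blocked — turn left 74°, forward 2.1 m, then turn right 34°, forward 6.4 m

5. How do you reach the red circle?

turn right 34°, forward 4.4 m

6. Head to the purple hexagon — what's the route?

turn left 122°, forward 3.3 m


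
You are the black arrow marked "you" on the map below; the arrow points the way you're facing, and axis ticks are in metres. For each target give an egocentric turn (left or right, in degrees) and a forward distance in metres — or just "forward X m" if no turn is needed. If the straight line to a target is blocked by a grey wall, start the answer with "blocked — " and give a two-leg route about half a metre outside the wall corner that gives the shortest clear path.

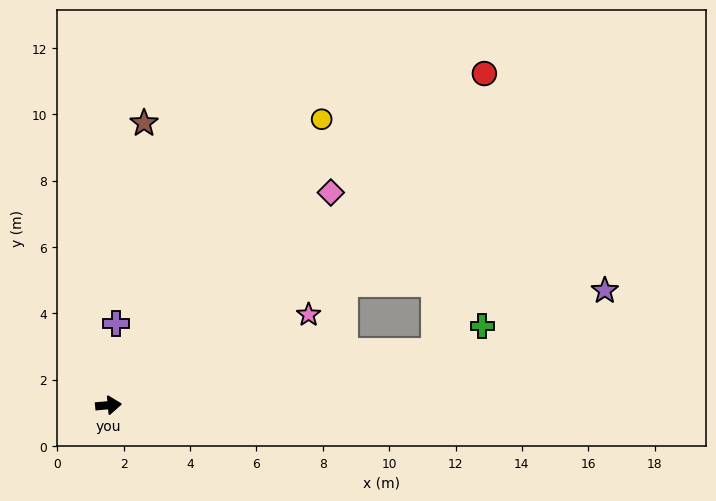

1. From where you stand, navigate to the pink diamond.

turn left 38°, forward 9.3 m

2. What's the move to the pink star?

turn left 19°, forward 6.6 m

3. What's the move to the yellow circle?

turn left 48°, forward 10.8 m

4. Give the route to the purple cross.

turn left 80°, forward 2.5 m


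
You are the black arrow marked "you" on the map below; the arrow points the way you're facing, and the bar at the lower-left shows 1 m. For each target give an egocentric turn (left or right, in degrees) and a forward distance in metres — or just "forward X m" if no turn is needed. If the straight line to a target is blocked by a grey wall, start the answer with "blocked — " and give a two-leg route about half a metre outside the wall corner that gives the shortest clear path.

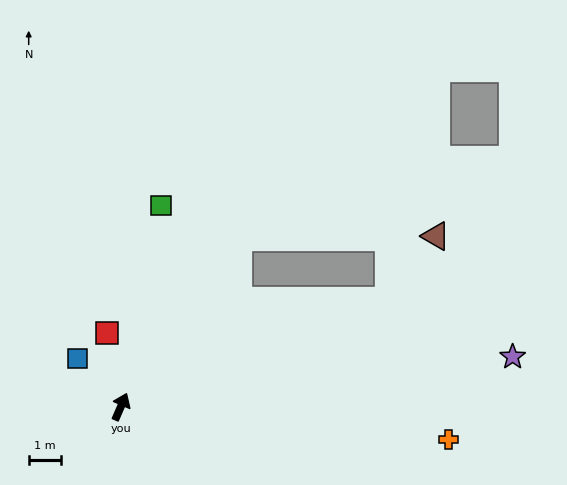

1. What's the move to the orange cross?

turn right 72°, forward 10.1 m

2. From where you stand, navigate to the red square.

turn left 34°, forward 2.3 m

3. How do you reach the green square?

turn left 12°, forward 6.3 m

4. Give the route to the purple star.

turn right 59°, forward 12.1 m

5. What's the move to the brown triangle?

blocked — turn right 45°, forward 8.8 m, then turn left 32°, forward 2.4 m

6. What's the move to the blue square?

turn left 65°, forward 2.0 m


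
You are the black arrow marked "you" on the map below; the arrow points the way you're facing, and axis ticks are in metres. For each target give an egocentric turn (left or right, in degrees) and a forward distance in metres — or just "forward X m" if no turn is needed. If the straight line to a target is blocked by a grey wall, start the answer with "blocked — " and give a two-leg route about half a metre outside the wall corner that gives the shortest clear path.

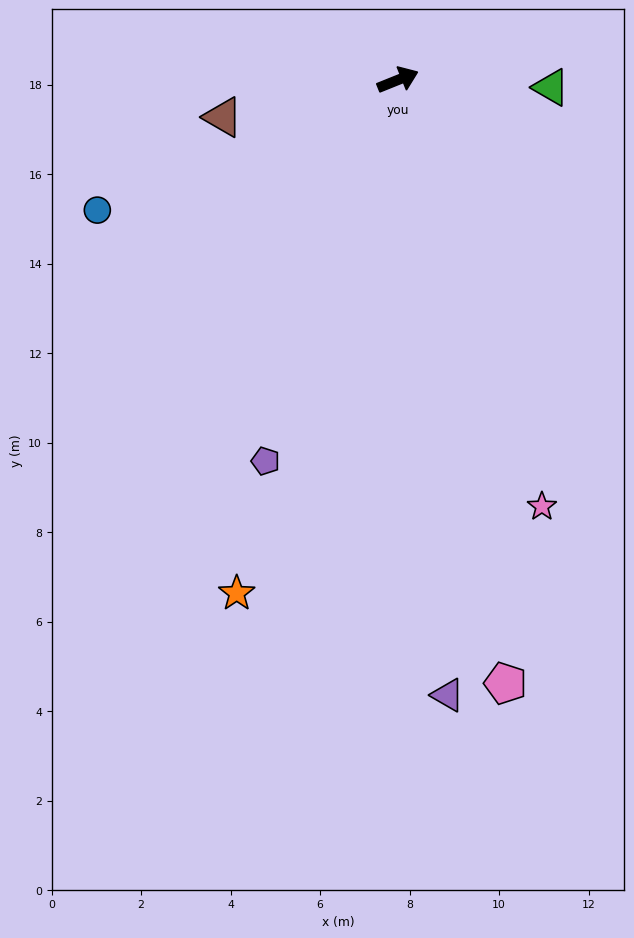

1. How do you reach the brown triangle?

turn left 170°, forward 4.0 m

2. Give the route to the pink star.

turn right 93°, forward 10.1 m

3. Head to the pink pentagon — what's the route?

turn right 102°, forward 13.7 m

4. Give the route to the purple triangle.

turn right 107°, forward 13.8 m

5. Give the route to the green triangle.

turn right 25°, forward 3.4 m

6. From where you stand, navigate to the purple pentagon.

turn right 131°, forward 9.0 m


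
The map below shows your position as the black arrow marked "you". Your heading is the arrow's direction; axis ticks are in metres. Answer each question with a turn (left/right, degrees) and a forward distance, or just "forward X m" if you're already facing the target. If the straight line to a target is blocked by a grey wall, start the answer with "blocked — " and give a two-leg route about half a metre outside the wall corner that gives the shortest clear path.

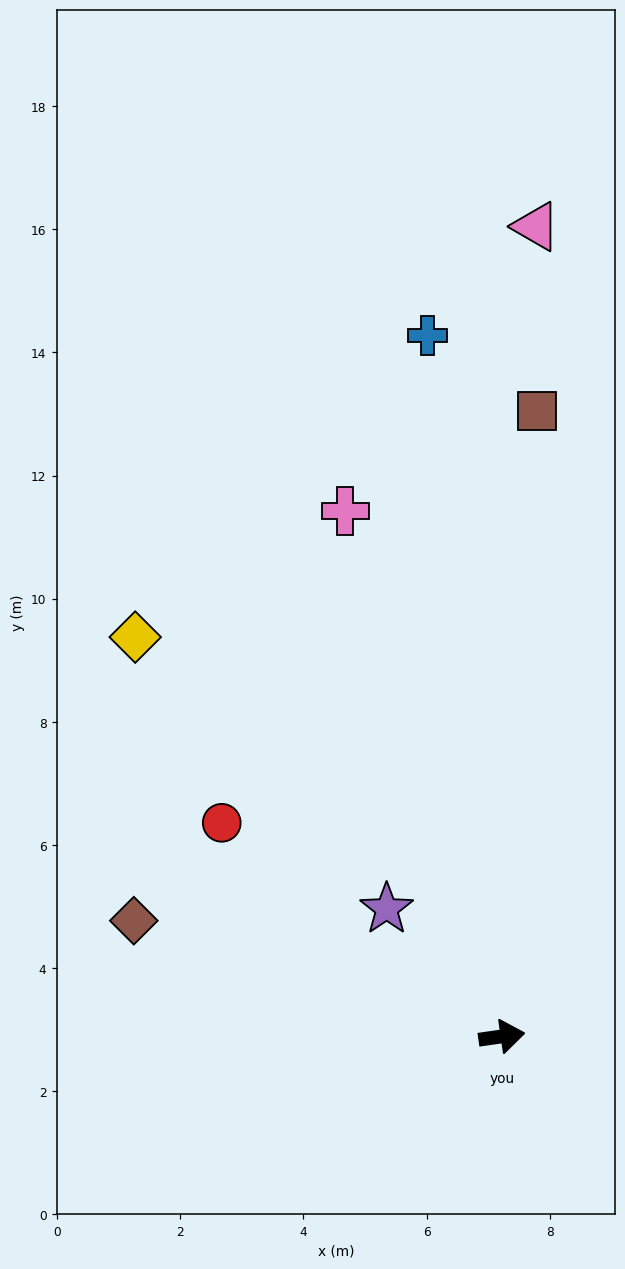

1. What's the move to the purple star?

turn left 124°, forward 2.8 m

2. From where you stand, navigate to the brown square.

turn left 79°, forward 10.2 m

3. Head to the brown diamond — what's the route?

turn left 154°, forward 6.3 m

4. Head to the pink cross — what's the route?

turn left 98°, forward 8.9 m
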